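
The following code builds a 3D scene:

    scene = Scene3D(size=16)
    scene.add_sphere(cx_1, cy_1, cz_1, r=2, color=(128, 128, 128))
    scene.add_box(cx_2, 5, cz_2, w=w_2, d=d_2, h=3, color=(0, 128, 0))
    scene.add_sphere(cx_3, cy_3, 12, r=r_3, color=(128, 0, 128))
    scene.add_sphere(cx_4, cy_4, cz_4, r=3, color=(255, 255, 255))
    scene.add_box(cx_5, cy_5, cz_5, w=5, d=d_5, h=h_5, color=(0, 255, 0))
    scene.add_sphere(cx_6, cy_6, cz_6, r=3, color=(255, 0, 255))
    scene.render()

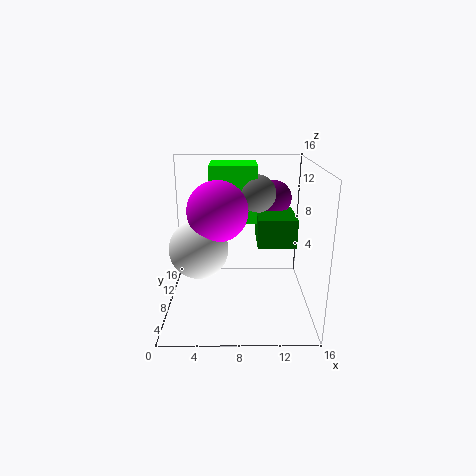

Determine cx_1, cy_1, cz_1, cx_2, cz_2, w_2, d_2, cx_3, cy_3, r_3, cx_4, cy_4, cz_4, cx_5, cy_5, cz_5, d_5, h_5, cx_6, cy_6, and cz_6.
cx_1 = 10; cy_1 = 8; cz_1 = 13; cx_2 = 10; cz_2 = 8; w_2 = 4; d_2 = 5; cx_3 = 12; cy_3 = 10; r_3 = 2; cx_4 = 4; cy_4 = 5; cz_4 = 8; cx_5 = 5; cy_5 = 7; cz_5 = 10; d_5 = 4; h_5 = 6; cx_6 = 6; cy_6 = 5; cz_6 = 12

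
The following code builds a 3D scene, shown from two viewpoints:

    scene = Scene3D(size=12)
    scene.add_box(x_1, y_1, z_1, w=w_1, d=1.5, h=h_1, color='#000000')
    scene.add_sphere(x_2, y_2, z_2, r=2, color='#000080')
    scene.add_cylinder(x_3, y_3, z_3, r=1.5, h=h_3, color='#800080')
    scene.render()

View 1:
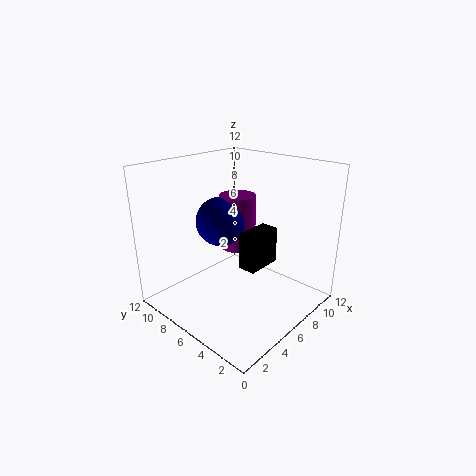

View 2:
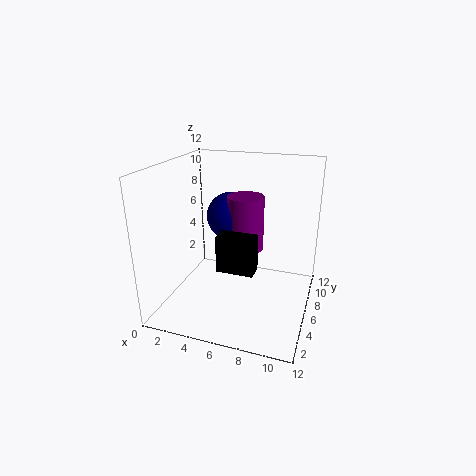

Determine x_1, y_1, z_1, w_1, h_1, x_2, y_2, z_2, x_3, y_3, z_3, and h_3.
x_1 = 5, y_1 = 3.5, z_1 = 4, w_1 = 3, h_1 = 3, x_2 = 5, y_2 = 7, z_2 = 7.5, x_3 = 6.5, y_3 = 6.5, z_3 = 5, h_3 = 4.5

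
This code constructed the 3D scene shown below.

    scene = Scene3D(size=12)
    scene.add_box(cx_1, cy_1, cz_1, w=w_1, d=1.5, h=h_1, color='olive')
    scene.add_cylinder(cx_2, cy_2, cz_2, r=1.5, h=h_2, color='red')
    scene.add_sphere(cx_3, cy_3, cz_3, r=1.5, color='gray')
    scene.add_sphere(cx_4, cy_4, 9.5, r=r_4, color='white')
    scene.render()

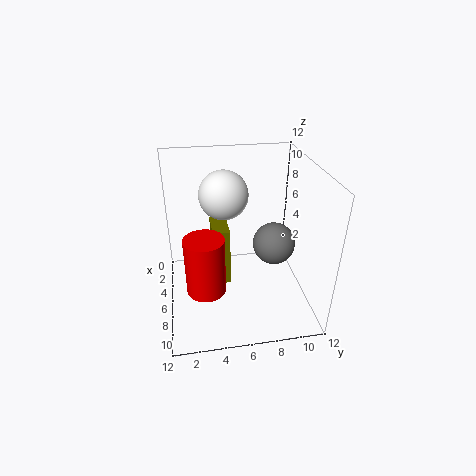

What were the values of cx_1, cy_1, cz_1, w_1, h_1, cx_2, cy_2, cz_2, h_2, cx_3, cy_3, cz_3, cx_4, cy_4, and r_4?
cx_1 = 2; cy_1 = 4; cz_1 = 0.5; w_1 = 3; h_1 = 5.5; cx_2 = 9; cy_2 = 3; cz_2 = 3.5; h_2 = 4.5; cx_3 = 9.5; cy_3 = 8; cz_3 = 7.5; cx_4 = 5; cy_4 = 5; r_4 = 2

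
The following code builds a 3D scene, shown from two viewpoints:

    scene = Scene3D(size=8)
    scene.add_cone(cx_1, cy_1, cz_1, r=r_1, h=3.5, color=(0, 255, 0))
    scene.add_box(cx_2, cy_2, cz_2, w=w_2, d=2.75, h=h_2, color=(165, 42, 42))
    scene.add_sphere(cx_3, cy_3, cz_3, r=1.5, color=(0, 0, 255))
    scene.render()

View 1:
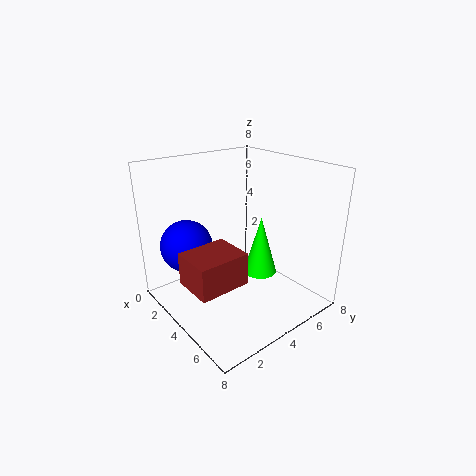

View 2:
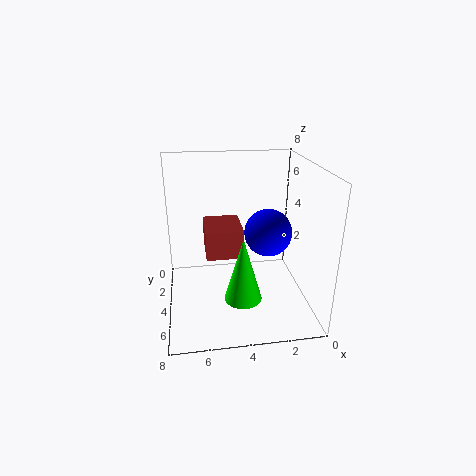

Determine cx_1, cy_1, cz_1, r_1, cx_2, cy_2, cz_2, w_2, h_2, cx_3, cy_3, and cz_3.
cx_1 = 4
cy_1 = 5.75
cz_1 = 1.25
r_1 = 1
cx_2 = 3.5
cy_2 = 0.5
cz_2 = 2.25
w_2 = 2.25
h_2 = 1.75
cx_3 = 1.75
cy_3 = 2
cz_3 = 3.25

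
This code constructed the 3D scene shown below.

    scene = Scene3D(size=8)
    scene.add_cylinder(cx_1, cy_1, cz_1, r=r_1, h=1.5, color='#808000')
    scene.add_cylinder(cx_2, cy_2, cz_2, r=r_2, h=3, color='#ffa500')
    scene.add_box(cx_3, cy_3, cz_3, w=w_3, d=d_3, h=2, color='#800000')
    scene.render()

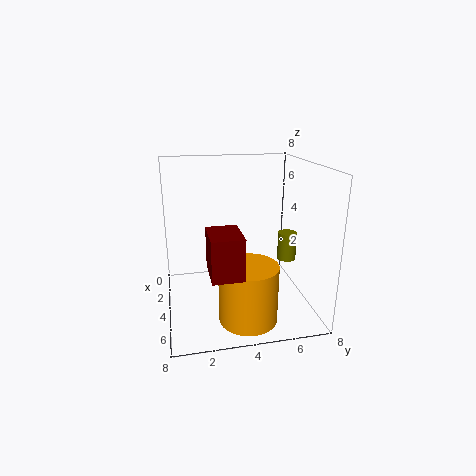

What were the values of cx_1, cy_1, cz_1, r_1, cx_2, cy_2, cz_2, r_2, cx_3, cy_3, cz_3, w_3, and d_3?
cx_1 = 5
cy_1 = 6.5
cz_1 = 3
r_1 = 0.5
cx_2 = 6.5
cy_2 = 4
cz_2 = 0.5
r_2 = 1.5
cx_3 = 6
cy_3 = 2
cz_3 = 3.5
w_3 = 2
d_3 = 1.5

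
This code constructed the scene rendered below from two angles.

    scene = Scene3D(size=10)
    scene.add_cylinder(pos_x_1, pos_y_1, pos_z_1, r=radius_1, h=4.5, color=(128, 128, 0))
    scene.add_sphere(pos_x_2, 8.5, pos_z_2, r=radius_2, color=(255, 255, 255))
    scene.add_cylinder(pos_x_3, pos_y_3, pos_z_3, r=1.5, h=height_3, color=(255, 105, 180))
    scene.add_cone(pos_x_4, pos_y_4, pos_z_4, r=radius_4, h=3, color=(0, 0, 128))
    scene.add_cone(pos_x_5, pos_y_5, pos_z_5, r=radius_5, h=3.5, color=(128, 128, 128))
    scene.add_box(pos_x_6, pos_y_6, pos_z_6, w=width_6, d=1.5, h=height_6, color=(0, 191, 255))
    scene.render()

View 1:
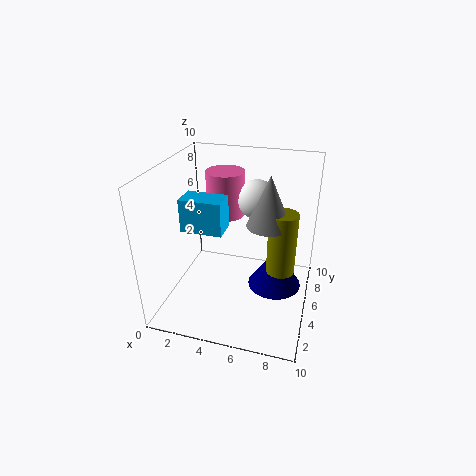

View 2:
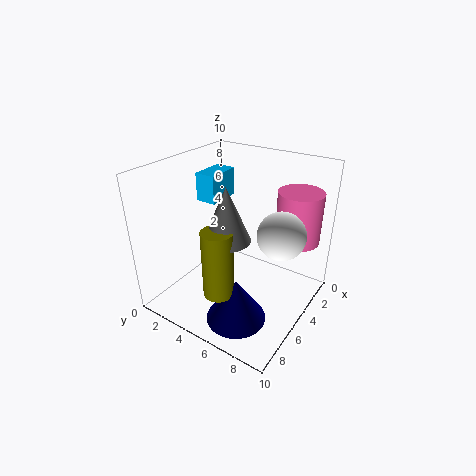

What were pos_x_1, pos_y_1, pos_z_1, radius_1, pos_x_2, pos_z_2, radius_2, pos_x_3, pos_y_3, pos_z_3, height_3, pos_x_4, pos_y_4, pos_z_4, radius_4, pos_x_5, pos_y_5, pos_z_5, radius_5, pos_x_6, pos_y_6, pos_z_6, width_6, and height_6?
pos_x_1 = 8, pos_y_1 = 5.5, pos_z_1 = 2.5, radius_1 = 1, pos_x_2 = 5.5, pos_z_2 = 6.5, radius_2 = 1.5, pos_x_3 = 3, pos_y_3 = 8.5, pos_z_3 = 5, height_3 = 3.5, pos_x_4 = 7.5, pos_y_4 = 6.5, pos_z_4 = 0.5, radius_4 = 2, pos_x_5 = 7, pos_y_5 = 5.5, pos_z_5 = 6, radius_5 = 1.5, pos_x_6 = 2.5, pos_y_6 = 1.5, pos_z_6 = 7, width_6 = 2.5, height_6 = 2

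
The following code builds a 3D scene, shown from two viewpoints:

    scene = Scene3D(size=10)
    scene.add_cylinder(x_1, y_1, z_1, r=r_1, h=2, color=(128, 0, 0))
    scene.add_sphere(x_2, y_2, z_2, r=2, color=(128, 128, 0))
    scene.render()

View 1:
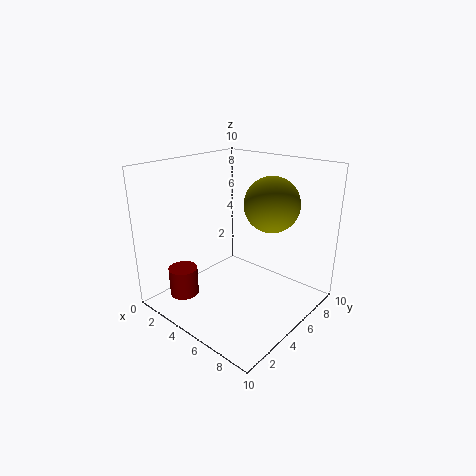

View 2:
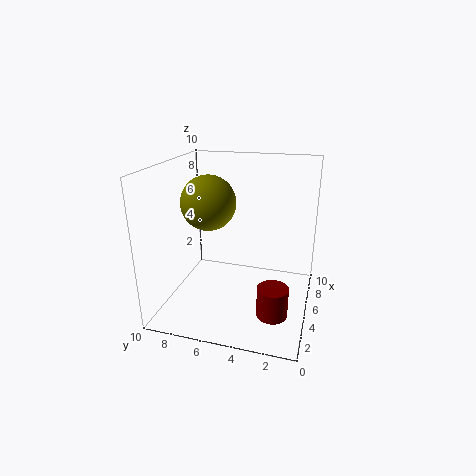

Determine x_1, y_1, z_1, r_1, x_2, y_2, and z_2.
x_1 = 2.5
y_1 = 2
z_1 = 1
r_1 = 1
x_2 = 6
y_2 = 7.5
z_2 = 7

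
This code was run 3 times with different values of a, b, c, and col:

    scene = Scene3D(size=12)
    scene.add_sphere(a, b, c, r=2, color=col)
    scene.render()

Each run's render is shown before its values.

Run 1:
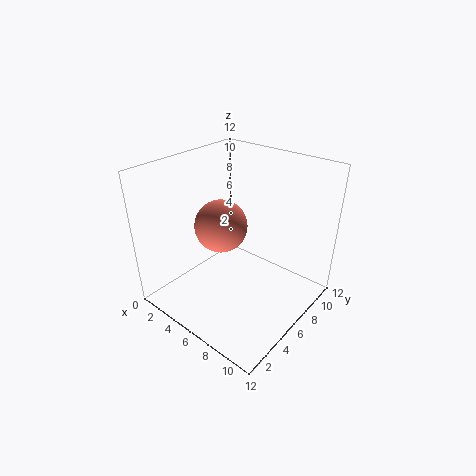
a = 6; b = 4; c = 8; col = 'salmon'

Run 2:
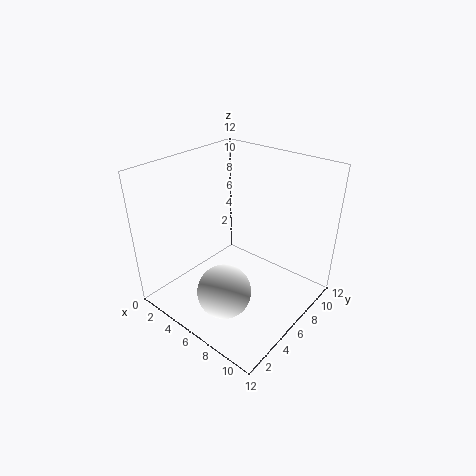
a = 8; b = 2; c = 4; col = 'white'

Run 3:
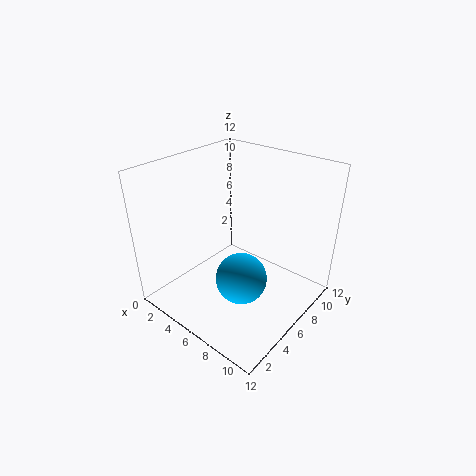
a = 8; b = 4; c = 4; col = 'deepskyblue'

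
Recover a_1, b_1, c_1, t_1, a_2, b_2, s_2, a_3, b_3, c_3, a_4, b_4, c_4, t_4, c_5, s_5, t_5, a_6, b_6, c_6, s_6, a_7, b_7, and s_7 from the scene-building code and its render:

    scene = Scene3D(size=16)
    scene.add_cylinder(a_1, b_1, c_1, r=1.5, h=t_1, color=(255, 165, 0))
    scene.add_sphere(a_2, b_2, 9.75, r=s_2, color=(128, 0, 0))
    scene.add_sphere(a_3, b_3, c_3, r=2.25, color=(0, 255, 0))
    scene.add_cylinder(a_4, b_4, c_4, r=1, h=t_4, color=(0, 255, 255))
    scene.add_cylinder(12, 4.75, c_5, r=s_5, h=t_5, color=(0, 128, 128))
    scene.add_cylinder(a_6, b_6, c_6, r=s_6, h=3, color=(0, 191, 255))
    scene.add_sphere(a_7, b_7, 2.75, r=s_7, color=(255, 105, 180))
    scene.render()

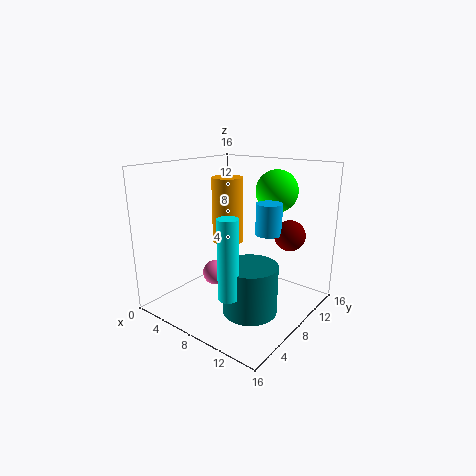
a_1 = 9.25, b_1 = 4.75, c_1 = 9, t_1 = 6.25, a_2 = 14.5, b_2 = 7.75, s_2 = 1.5, a_3 = 11.25, b_3 = 10.5, c_3 = 13.25, a_4 = 11.5, b_4 = 2, c_4 = 4.5, t_4 = 7.75, c_5 = 2, s_5 = 2.75, t_5 = 5, a_6 = 13, b_6 = 6.25, c_6 = 10, s_6 = 1.25, a_7 = 4.5, b_7 = 8, s_7 = 1.5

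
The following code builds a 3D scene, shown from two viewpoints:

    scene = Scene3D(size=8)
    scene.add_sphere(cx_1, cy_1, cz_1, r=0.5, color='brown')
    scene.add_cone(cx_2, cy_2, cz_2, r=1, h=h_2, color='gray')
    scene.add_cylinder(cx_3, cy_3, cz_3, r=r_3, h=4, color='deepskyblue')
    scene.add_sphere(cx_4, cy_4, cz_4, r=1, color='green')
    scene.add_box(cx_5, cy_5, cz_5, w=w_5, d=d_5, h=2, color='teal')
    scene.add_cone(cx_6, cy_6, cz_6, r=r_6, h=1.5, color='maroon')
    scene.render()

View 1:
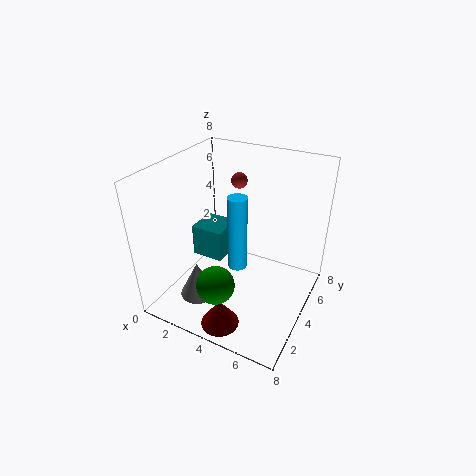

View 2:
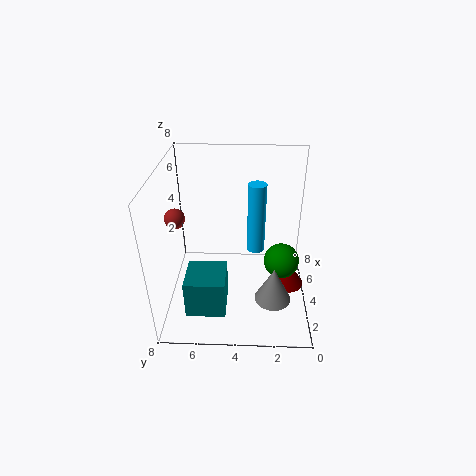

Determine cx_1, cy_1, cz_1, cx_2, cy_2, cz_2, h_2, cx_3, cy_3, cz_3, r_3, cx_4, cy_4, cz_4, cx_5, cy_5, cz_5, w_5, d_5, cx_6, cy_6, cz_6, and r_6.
cx_1 = 2.5; cy_1 = 7; cz_1 = 6; cx_2 = 2.5; cy_2 = 2; cz_2 = 1; h_2 = 2; cx_3 = 4.5; cy_3 = 3; cz_3 = 3; r_3 = 0.5; cx_4 = 4; cy_4 = 1.5; cz_4 = 2.5; cx_5 = 0.5; cy_5 = 4.5; cz_5 = 1.5; w_5 = 2; d_5 = 2; cx_6 = 4.5; cy_6 = 1; cz_6 = 0.5; r_6 = 1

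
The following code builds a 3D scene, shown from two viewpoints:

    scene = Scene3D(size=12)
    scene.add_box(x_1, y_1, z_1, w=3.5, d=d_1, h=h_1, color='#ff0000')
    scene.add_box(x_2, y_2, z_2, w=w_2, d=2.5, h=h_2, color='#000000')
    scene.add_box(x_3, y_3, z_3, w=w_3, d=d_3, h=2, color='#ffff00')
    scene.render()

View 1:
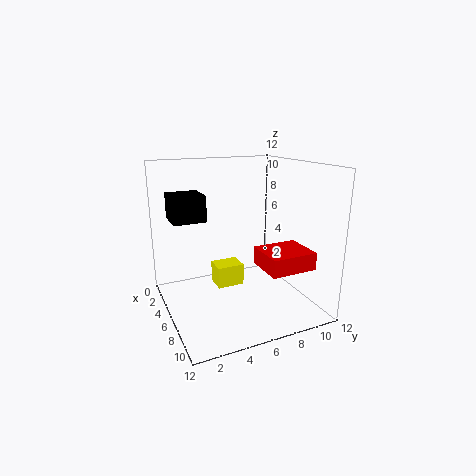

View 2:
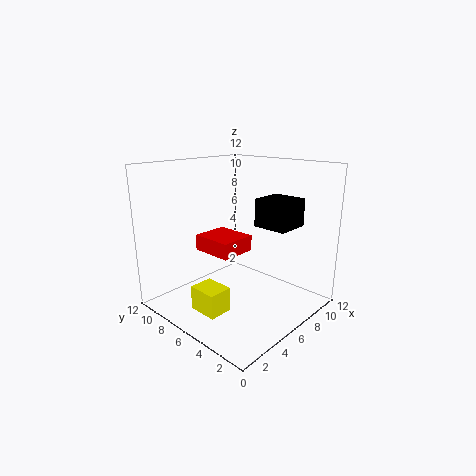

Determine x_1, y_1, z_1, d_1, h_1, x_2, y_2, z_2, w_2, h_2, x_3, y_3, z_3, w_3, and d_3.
x_1 = 6
y_1 = 7.5
z_1 = 3.5
d_1 = 4
h_1 = 1.5
x_2 = 4.5
y_2 = 0.5
z_2 = 8
w_2 = 2.5
h_2 = 2
x_3 = 2
y_3 = 5
z_3 = 0.5
w_3 = 2
d_3 = 2.5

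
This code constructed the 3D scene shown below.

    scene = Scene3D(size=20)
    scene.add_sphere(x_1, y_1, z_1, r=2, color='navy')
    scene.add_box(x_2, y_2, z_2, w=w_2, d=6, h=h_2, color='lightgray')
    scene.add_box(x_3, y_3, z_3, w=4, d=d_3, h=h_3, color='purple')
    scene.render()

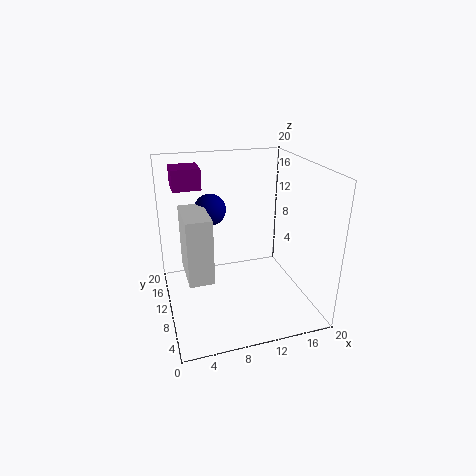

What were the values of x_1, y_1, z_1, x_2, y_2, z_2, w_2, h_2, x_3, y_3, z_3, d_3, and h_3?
x_1 = 6; y_1 = 9; z_1 = 15; x_2 = 2; y_2 = 3; z_2 = 8; w_2 = 3; h_2 = 8; x_3 = 2; y_3 = 14; z_3 = 16; d_3 = 4; h_3 = 3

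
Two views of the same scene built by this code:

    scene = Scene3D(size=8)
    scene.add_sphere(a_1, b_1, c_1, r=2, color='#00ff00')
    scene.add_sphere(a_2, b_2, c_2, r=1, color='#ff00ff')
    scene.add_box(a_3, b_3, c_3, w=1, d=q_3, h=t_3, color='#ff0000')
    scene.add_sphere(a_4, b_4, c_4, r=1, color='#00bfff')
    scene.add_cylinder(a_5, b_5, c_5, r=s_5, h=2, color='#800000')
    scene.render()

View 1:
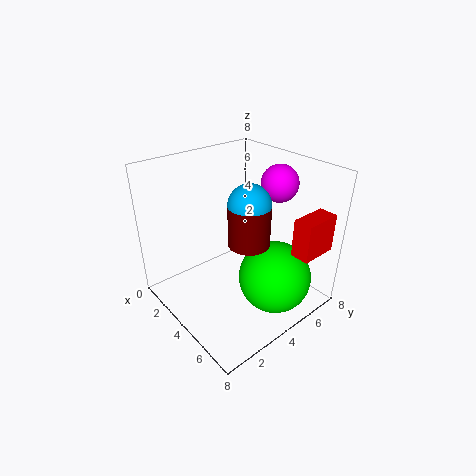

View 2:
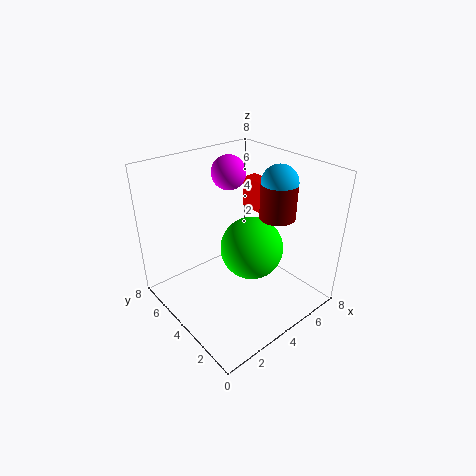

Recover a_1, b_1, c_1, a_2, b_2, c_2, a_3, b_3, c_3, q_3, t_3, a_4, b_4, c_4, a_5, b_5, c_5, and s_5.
a_1 = 6; b_1 = 5; c_1 = 2; a_2 = 5; b_2 = 6; c_2 = 7; a_3 = 7; b_3 = 5; c_3 = 4; q_3 = 2; t_3 = 2; a_4 = 6; b_4 = 3; c_4 = 7; a_5 = 6; b_5 = 3; c_5 = 5; s_5 = 1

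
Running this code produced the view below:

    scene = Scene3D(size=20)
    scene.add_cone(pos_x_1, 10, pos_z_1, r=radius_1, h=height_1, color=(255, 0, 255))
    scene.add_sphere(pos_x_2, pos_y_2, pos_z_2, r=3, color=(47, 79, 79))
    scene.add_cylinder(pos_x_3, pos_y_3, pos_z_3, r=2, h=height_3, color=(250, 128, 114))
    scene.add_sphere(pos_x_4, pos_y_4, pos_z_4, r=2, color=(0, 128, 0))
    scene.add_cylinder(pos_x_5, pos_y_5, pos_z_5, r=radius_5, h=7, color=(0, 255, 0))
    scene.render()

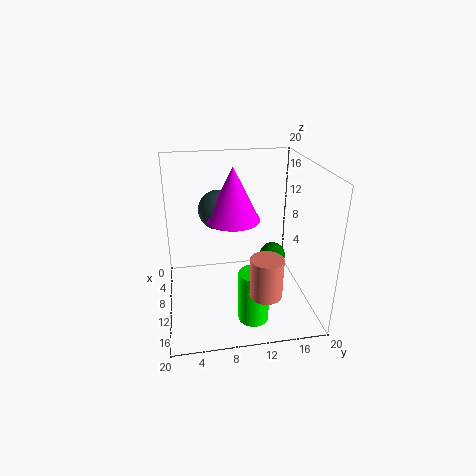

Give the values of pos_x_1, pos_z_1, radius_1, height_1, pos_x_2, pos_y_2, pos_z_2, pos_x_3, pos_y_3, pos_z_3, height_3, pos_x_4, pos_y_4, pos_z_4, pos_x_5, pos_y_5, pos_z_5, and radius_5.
pos_x_1 = 6
pos_z_1 = 11
radius_1 = 4
height_1 = 8
pos_x_2 = 4
pos_y_2 = 8
pos_z_2 = 12
pos_x_3 = 18
pos_y_3 = 12
pos_z_3 = 6
height_3 = 5
pos_x_4 = 7
pos_y_4 = 16
pos_z_4 = 5
pos_x_5 = 16
pos_y_5 = 11
pos_z_5 = 1
radius_5 = 2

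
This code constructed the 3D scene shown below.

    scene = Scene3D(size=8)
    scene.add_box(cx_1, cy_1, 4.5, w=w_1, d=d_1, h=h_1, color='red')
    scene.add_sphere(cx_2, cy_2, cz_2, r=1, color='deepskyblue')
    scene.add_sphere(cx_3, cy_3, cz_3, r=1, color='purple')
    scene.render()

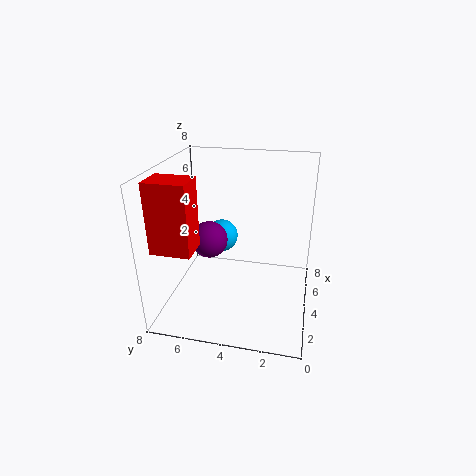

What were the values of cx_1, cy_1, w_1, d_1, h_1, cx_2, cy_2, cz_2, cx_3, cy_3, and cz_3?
cx_1 = 0.5, cy_1 = 5.5, w_1 = 1.5, d_1 = 2, h_1 = 3.5, cx_2 = 6, cy_2 = 5.5, cz_2 = 3, cx_3 = 3.5, cy_3 = 5.5, cz_3 = 4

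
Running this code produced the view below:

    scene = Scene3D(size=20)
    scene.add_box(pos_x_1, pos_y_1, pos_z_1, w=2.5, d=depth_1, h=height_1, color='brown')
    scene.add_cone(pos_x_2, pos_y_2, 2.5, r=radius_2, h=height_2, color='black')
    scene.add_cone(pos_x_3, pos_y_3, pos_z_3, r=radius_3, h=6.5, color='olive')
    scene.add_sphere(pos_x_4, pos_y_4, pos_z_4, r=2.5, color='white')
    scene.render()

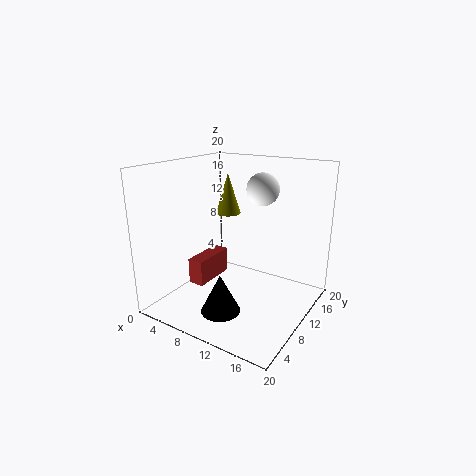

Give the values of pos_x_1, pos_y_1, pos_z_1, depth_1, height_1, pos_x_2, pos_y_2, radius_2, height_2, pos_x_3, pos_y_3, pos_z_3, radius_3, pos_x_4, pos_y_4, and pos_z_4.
pos_x_1 = 1.5
pos_y_1 = 9
pos_z_1 = 1
depth_1 = 7
height_1 = 4
pos_x_2 = 11.5
pos_y_2 = 3.5
radius_2 = 2.5
height_2 = 5
pos_x_3 = 4
pos_y_3 = 16.5
pos_z_3 = 11
radius_3 = 2
pos_x_4 = 10
pos_y_4 = 17
pos_z_4 = 15.5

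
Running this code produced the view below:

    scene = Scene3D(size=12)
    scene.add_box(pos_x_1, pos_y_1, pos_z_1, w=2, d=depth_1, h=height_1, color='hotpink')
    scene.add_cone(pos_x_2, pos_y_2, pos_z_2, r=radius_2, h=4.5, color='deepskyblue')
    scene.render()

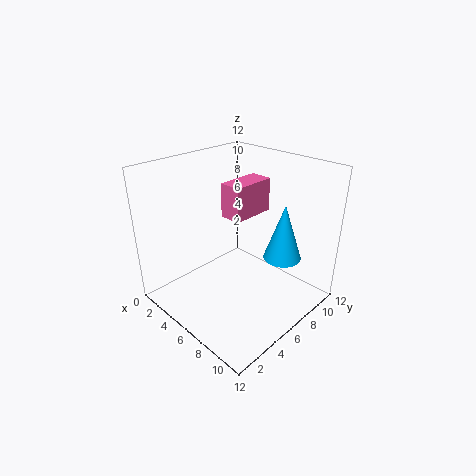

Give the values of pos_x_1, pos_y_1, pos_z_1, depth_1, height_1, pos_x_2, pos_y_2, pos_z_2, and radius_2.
pos_x_1 = 3.5, pos_y_1 = 6.5, pos_z_1 = 7, depth_1 = 4, height_1 = 3, pos_x_2 = 9.5, pos_y_2 = 7.5, pos_z_2 = 5, radius_2 = 1.5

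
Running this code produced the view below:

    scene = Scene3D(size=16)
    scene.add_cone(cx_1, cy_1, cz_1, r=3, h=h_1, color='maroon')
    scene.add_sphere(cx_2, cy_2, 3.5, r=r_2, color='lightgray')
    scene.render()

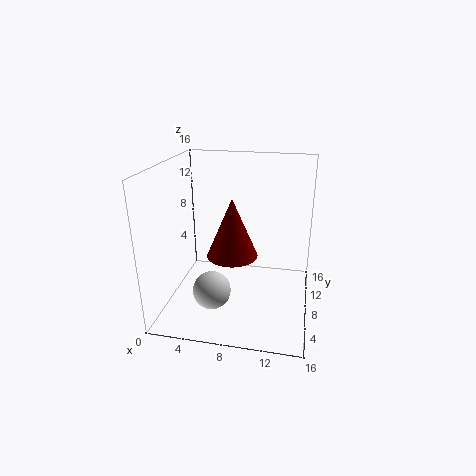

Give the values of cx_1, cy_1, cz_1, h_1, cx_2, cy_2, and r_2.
cx_1 = 7
cy_1 = 9.5
cz_1 = 5
h_1 = 7
cx_2 = 6
cy_2 = 4
r_2 = 2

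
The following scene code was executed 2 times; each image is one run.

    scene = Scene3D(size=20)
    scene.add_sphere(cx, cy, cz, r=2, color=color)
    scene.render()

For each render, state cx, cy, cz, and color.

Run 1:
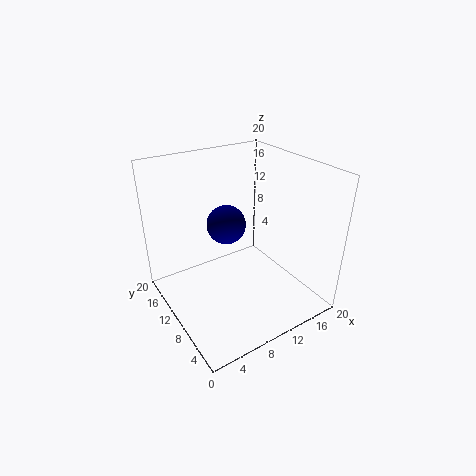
cx = 4
cy = 3
cz = 17
color = 'navy'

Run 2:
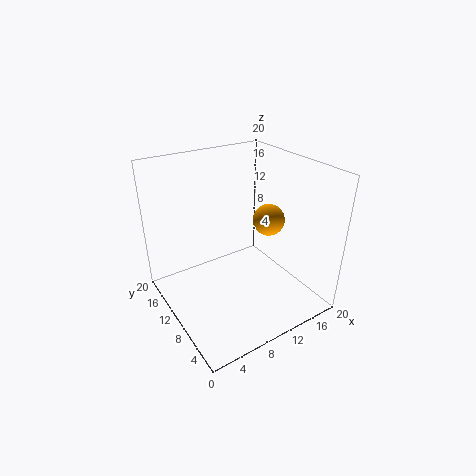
cx = 12
cy = 6
cz = 14
color = 'orange'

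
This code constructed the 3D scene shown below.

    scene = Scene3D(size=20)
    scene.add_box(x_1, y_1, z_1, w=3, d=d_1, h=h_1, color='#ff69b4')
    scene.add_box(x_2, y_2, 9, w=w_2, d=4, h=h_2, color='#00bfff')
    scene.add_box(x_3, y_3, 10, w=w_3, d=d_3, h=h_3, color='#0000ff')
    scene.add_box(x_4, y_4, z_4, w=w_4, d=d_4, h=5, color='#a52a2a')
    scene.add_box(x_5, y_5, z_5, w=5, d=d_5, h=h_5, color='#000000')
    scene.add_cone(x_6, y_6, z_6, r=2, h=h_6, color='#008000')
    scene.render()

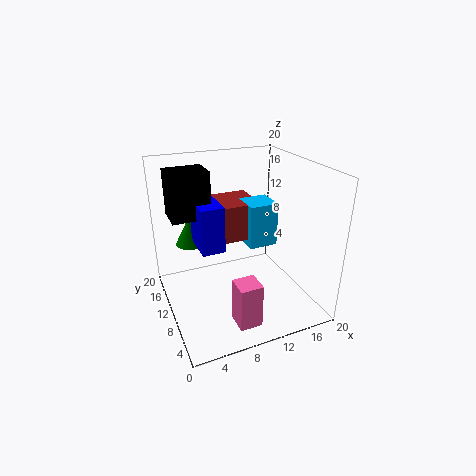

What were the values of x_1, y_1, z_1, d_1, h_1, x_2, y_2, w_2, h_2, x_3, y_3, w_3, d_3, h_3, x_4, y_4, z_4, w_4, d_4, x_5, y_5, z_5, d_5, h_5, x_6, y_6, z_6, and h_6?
x_1 = 7
y_1 = 2
z_1 = 1
d_1 = 3
h_1 = 6
x_2 = 11
y_2 = 8
w_2 = 4
h_2 = 6
x_3 = 4
y_3 = 7
w_3 = 3
d_3 = 5
h_3 = 6
x_4 = 6
y_4 = 9
z_4 = 10
w_4 = 7
d_4 = 6
x_5 = 1
y_5 = 9
z_5 = 14
d_5 = 4
h_5 = 6
x_6 = 4
y_6 = 13
z_6 = 9
h_6 = 4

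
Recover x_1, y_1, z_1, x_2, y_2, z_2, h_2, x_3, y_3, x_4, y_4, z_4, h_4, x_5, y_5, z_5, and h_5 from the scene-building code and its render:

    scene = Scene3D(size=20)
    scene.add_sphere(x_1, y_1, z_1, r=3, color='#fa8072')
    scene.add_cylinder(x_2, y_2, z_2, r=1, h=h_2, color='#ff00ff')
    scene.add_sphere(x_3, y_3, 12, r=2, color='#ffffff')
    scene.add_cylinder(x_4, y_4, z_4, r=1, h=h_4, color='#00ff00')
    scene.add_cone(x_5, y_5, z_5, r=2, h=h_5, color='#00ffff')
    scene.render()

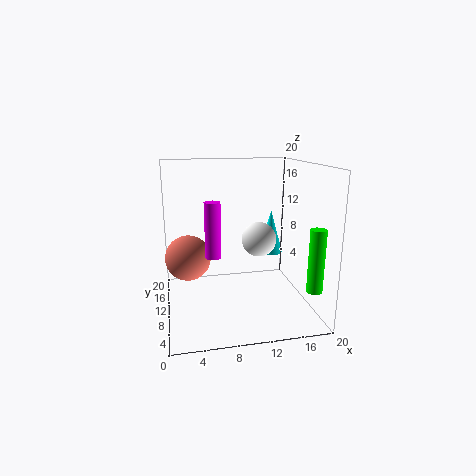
x_1 = 3, y_1 = 9, z_1 = 8, x_2 = 6, y_2 = 6, z_2 = 9, h_2 = 7, x_3 = 11, y_3 = 3, x_4 = 18, y_4 = 2, z_4 = 5, h_4 = 8, x_5 = 17, y_5 = 17, z_5 = 5, h_5 = 7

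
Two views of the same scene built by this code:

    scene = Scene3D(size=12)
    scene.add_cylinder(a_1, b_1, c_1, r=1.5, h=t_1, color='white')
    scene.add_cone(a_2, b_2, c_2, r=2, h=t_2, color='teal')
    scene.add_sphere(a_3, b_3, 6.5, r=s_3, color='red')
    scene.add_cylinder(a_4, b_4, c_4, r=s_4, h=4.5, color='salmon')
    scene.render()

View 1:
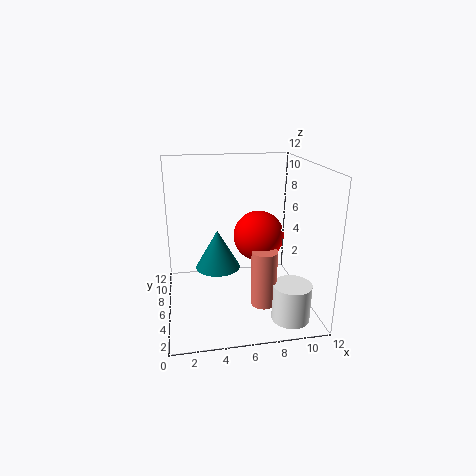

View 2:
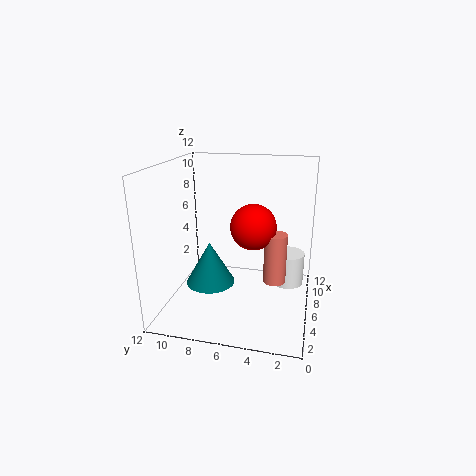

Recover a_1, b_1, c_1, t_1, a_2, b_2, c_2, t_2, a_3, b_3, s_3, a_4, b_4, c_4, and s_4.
a_1 = 9.5, b_1 = 2, c_1 = 0.5, t_1 = 3, a_2 = 4.5, b_2 = 8, c_2 = 2.5, t_2 = 3.5, a_3 = 7.5, b_3 = 5, s_3 = 2, a_4 = 7.5, b_4 = 3, c_4 = 1.5, s_4 = 1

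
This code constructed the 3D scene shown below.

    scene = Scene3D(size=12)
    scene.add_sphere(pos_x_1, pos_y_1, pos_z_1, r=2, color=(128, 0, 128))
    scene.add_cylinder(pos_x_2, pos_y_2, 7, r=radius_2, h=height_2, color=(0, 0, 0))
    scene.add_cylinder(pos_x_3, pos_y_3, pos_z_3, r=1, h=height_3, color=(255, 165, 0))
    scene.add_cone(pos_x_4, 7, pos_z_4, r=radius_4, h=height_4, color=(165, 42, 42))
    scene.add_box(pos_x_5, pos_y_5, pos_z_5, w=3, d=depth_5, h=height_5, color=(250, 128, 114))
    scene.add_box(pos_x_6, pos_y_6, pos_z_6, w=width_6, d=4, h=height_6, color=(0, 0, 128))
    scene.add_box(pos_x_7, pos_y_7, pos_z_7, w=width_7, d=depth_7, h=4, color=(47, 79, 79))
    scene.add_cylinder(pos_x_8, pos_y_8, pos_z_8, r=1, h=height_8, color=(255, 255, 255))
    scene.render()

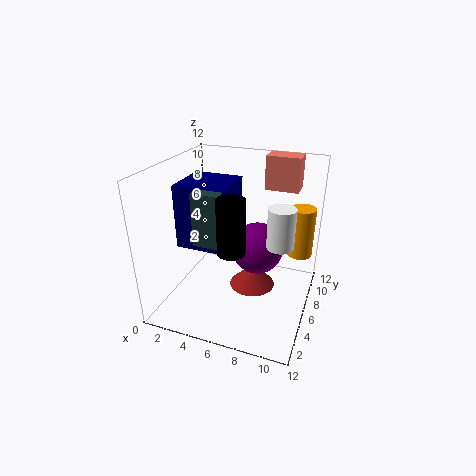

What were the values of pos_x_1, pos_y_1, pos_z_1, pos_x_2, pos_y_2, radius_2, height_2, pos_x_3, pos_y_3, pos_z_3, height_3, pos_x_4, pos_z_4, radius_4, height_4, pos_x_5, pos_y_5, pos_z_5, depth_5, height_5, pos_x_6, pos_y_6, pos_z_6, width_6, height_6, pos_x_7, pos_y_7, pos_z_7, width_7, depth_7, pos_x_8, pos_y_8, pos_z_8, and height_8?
pos_x_1 = 8, pos_y_1 = 5, pos_z_1 = 6, pos_x_2 = 7, pos_y_2 = 2, radius_2 = 1, height_2 = 4, pos_x_3 = 11, pos_y_3 = 7, pos_z_3 = 5, height_3 = 4, pos_x_4 = 7, pos_z_4 = 1, radius_4 = 2, height_4 = 2, pos_x_5 = 7, pos_y_5 = 10, pos_z_5 = 9, depth_5 = 2, height_5 = 3, pos_x_6 = 2, pos_y_6 = 3, pos_z_6 = 6, width_6 = 4, height_6 = 5, pos_x_7 = 4, pos_y_7 = 2, pos_z_7 = 7, width_7 = 2, depth_7 = 4, pos_x_8 = 10, pos_y_8 = 4, pos_z_8 = 7, height_8 = 3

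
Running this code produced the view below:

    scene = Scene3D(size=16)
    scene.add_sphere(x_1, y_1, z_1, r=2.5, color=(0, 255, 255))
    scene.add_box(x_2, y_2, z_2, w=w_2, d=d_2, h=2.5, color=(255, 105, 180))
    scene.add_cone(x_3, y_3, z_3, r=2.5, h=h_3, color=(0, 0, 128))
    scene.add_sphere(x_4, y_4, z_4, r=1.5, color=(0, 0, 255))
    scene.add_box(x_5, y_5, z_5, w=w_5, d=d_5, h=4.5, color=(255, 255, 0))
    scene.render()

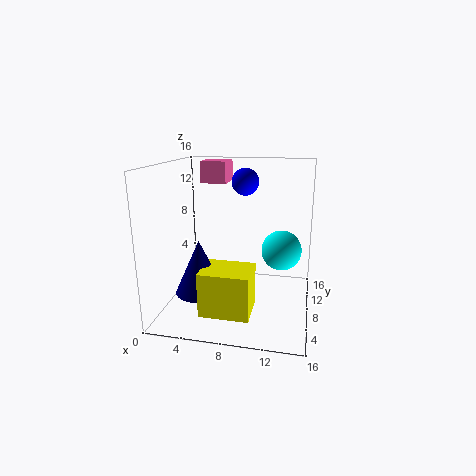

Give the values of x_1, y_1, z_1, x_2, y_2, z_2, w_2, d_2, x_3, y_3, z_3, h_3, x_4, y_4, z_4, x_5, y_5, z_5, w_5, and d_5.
x_1 = 12.5
y_1 = 13
z_1 = 5
x_2 = 3
y_2 = 10.5
z_2 = 13.5
w_2 = 3
d_2 = 3.5
x_3 = 5
y_3 = 3.5
z_3 = 3.5
h_3 = 5.5
x_4 = 8.5
y_4 = 9.5
z_4 = 14
x_5 = 5.5
y_5 = 1
z_5 = 2
w_5 = 5
d_5 = 4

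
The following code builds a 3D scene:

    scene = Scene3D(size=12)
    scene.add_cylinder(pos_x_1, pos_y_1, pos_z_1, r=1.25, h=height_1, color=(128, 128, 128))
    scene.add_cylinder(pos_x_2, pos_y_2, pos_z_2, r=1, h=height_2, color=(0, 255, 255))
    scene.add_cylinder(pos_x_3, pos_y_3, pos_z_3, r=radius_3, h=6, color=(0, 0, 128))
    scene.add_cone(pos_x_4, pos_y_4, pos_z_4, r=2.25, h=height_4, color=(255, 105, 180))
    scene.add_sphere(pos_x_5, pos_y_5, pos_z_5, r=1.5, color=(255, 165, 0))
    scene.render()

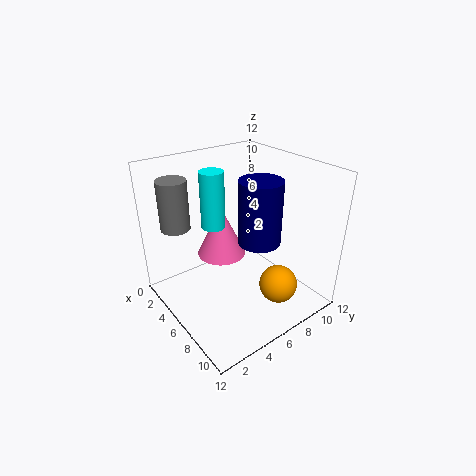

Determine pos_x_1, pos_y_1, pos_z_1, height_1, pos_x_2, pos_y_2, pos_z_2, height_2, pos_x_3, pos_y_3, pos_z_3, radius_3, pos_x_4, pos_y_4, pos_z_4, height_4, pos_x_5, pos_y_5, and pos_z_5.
pos_x_1 = 2.25
pos_y_1 = 2.25
pos_z_1 = 6.5
height_1 = 4.25
pos_x_2 = 4.25
pos_y_2 = 4.75
pos_z_2 = 6.75
height_2 = 4.75
pos_x_3 = 5
pos_y_3 = 9.25
pos_z_3 = 4
radius_3 = 2
pos_x_4 = 2.75
pos_y_4 = 6.5
pos_z_4 = 2.75
height_4 = 4.75
pos_x_5 = 10
pos_y_5 = 7
pos_z_5 = 3.25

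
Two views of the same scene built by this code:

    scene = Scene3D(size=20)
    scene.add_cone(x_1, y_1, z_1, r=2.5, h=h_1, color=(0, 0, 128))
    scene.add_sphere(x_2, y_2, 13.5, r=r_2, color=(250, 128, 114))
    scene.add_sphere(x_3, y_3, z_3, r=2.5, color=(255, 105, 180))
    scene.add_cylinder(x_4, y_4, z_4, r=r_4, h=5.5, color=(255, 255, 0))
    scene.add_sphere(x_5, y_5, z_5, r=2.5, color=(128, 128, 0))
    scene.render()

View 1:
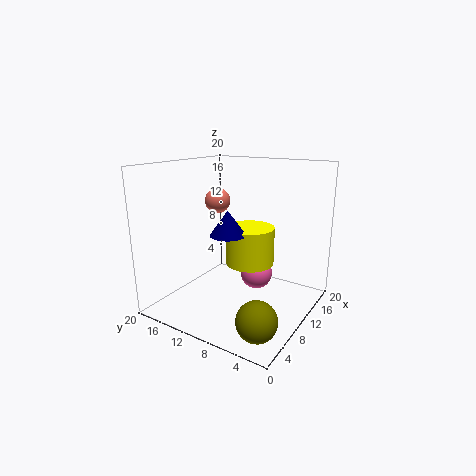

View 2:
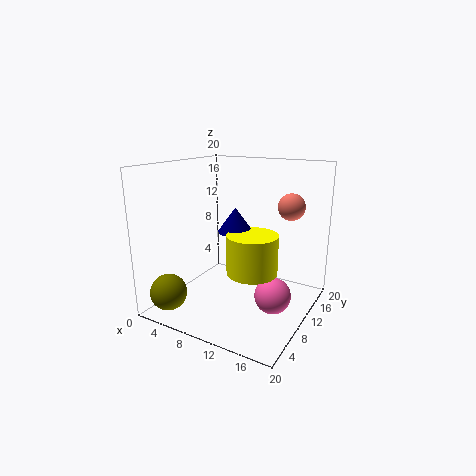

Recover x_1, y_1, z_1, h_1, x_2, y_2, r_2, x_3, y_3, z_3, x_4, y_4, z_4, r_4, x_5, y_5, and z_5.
x_1 = 9, y_1 = 11, z_1 = 10.5, h_1 = 3.5, x_2 = 15, y_2 = 17, r_2 = 2, x_3 = 15.5, y_3 = 10, z_3 = 2.5, x_4 = 12.5, y_4 = 9.5, z_4 = 5.5, r_4 = 3.5, x_5 = 3, y_5 = 3, z_5 = 3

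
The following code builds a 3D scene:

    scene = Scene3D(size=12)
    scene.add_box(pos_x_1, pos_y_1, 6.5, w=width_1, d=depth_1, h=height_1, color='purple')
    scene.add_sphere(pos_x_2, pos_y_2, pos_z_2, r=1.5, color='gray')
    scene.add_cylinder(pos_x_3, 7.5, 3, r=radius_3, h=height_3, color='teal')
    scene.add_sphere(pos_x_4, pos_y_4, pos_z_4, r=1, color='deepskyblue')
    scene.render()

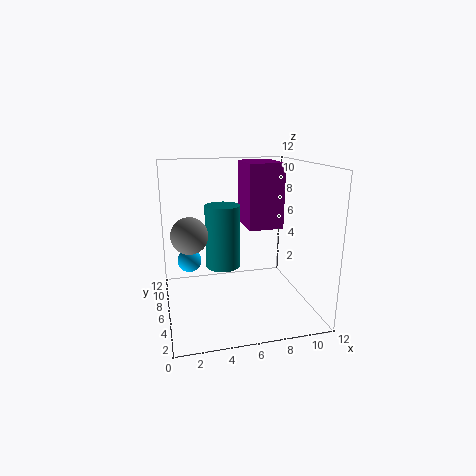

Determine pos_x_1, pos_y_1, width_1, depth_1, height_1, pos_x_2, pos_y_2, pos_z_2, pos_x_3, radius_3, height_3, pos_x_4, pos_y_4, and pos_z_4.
pos_x_1 = 7, pos_y_1 = 6, width_1 = 3, depth_1 = 4, height_1 = 5.5, pos_x_2 = 2, pos_y_2 = 6, pos_z_2 = 6.5, pos_x_3 = 5, radius_3 = 1.5, height_3 = 5.5, pos_x_4 = 2, pos_y_4 = 7, pos_z_4 = 4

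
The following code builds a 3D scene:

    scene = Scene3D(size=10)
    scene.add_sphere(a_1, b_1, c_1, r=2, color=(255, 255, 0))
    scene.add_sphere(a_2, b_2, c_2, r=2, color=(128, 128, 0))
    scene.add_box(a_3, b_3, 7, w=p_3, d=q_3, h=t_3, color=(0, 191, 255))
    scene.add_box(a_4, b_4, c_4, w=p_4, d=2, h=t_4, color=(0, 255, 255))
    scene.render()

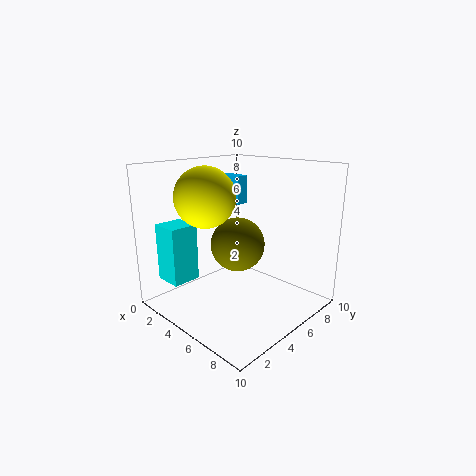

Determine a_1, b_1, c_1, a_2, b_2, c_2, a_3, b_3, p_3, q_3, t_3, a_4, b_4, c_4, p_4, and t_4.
a_1 = 4, b_1 = 3, c_1 = 8, a_2 = 4, b_2 = 6, c_2 = 4, a_3 = 2, b_3 = 6, p_3 = 2, q_3 = 1, t_3 = 2, a_4 = 1, b_4 = 1, c_4 = 2, p_4 = 2, t_4 = 4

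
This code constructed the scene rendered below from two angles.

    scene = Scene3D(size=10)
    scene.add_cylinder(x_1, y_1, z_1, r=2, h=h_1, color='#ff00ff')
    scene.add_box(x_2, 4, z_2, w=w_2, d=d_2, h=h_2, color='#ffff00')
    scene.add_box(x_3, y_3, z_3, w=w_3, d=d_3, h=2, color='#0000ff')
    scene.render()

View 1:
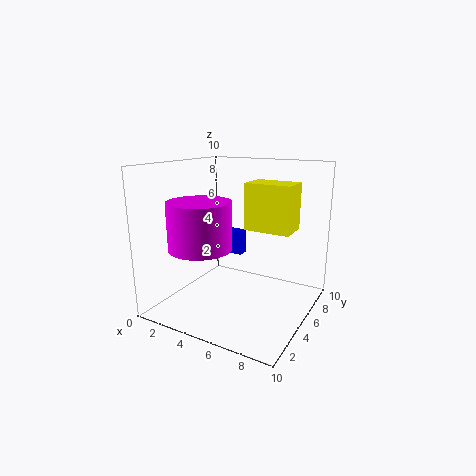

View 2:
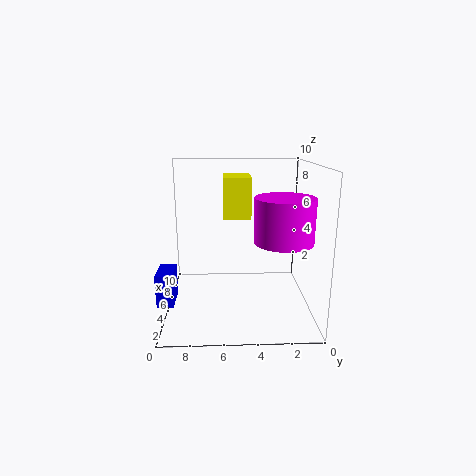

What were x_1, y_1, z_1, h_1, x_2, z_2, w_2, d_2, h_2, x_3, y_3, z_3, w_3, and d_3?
x_1 = 4; y_1 = 2; z_1 = 5; h_1 = 3; x_2 = 6; z_2 = 6; w_2 = 3; d_2 = 2; h_2 = 3; x_3 = 1; y_3 = 9; z_3 = 2; w_3 = 2; d_3 = 1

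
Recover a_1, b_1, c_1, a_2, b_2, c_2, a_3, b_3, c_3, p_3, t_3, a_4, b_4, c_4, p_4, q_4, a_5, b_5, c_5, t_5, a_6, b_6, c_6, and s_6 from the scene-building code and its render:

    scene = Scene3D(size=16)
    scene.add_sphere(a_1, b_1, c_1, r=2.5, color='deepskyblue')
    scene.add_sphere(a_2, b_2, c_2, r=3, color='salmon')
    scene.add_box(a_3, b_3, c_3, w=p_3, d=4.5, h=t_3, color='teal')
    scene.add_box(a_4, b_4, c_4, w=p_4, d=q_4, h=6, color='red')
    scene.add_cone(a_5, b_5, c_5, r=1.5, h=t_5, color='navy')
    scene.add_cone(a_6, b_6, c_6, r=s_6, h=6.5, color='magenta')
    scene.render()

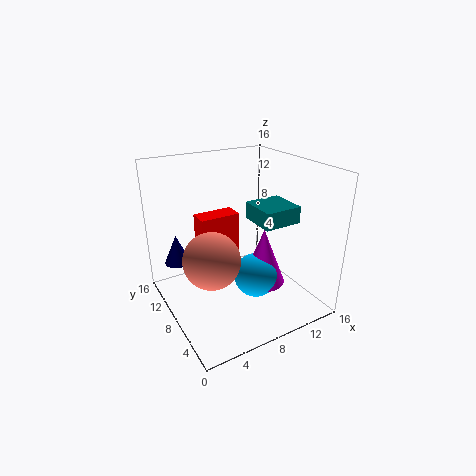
a_1 = 9.5
b_1 = 6.5
c_1 = 3.5
a_2 = 4
b_2 = 6.5
c_2 = 7
a_3 = 10.5
b_3 = 6
c_3 = 9
p_3 = 4.5
t_3 = 2
a_4 = 5.5
b_4 = 12
c_4 = 3
p_4 = 5
q_4 = 2.5
a_5 = 2.5
b_5 = 13
c_5 = 4
t_5 = 3.5
a_6 = 10.5
b_6 = 6.5
c_6 = 2.5
s_6 = 2.5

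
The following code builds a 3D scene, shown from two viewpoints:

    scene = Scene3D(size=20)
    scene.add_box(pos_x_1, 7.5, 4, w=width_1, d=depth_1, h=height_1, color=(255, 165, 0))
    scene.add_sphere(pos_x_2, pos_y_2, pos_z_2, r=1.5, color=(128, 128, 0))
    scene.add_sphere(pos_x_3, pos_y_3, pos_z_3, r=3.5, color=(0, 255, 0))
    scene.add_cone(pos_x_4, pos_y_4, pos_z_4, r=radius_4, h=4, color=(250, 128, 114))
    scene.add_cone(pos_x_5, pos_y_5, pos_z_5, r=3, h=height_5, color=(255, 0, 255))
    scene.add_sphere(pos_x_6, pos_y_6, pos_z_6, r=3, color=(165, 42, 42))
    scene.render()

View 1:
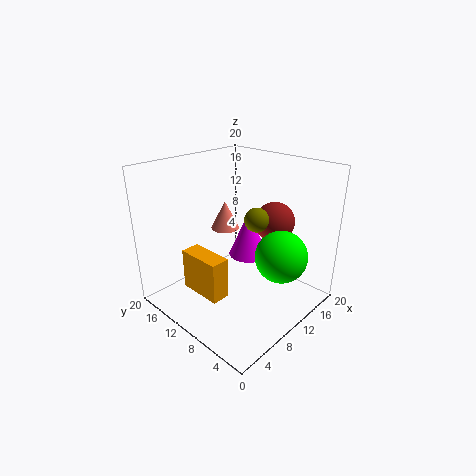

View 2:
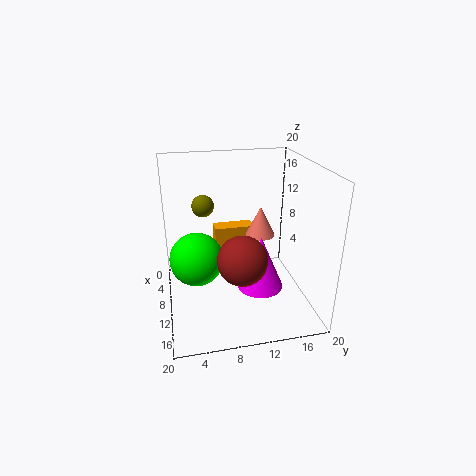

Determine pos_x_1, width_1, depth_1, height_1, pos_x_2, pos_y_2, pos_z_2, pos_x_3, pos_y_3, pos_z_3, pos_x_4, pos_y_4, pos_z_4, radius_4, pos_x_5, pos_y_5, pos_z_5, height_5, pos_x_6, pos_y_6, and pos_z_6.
pos_x_1 = 3; width_1 = 2.5; depth_1 = 6; height_1 = 5.5; pos_x_2 = 8.5; pos_y_2 = 5.5; pos_z_2 = 14.5; pos_x_3 = 12; pos_y_3 = 4; pos_z_3 = 8.5; pos_x_4 = 10.5; pos_y_4 = 13; pos_z_4 = 10.5; radius_4 = 2; pos_x_5 = 14.5; pos_y_5 = 12; pos_z_5 = 5; height_5 = 7; pos_x_6 = 17; pos_y_6 = 9; pos_z_6 = 10.5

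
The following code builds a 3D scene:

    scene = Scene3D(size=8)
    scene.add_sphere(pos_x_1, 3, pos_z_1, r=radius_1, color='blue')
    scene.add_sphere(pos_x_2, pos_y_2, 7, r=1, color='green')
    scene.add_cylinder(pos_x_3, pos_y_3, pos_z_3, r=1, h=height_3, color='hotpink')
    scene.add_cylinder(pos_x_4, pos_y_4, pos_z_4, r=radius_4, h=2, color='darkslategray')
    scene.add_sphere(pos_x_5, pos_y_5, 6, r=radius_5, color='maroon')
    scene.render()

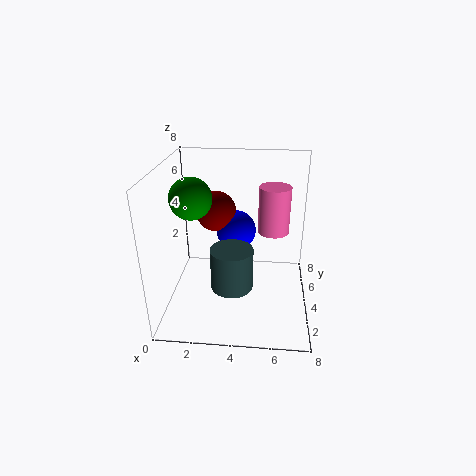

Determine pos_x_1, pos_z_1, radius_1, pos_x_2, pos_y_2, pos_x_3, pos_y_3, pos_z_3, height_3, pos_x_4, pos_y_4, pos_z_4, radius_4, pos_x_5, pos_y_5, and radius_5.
pos_x_1 = 4; pos_z_1 = 5; radius_1 = 1; pos_x_2 = 2; pos_y_2 = 2; pos_x_3 = 6; pos_y_3 = 7; pos_z_3 = 3; height_3 = 3; pos_x_4 = 4; pos_y_4 = 1; pos_z_4 = 3; radius_4 = 1; pos_x_5 = 3; pos_y_5 = 3; radius_5 = 1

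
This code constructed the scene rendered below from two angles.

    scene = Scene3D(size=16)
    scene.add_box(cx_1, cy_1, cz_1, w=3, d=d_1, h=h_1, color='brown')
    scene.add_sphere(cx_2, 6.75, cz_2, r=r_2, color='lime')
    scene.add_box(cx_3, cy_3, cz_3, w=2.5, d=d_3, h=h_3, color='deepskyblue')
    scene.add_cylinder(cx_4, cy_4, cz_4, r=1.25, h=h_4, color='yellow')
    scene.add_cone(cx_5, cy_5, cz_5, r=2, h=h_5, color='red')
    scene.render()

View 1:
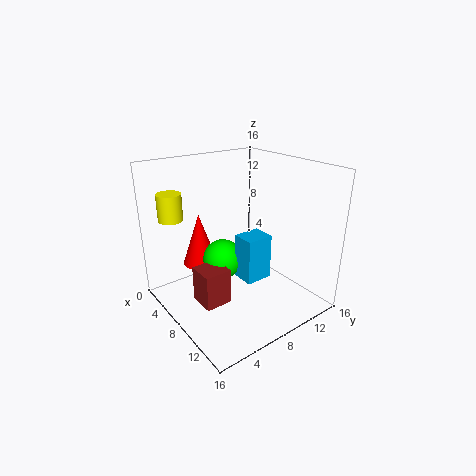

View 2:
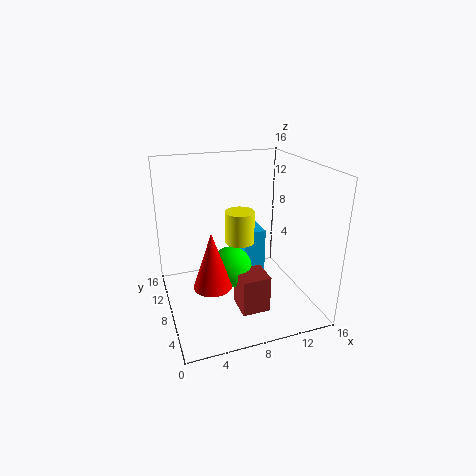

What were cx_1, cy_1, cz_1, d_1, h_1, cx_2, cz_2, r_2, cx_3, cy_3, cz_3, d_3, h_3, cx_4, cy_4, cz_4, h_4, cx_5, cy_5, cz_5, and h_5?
cx_1 = 6.75; cy_1 = 2.75; cz_1 = 1.5; d_1 = 3; h_1 = 4; cx_2 = 6.75; cz_2 = 5.25; r_2 = 2.25; cx_3 = 8.5; cy_3 = 7.25; cz_3 = 3.75; d_3 = 3; h_3 = 5; cx_4 = 5.75; cy_4 = 1.25; cz_4 = 11; h_4 = 2.75; cx_5 = 4.25; cy_5 = 5.25; cz_5 = 4.25; h_5 = 6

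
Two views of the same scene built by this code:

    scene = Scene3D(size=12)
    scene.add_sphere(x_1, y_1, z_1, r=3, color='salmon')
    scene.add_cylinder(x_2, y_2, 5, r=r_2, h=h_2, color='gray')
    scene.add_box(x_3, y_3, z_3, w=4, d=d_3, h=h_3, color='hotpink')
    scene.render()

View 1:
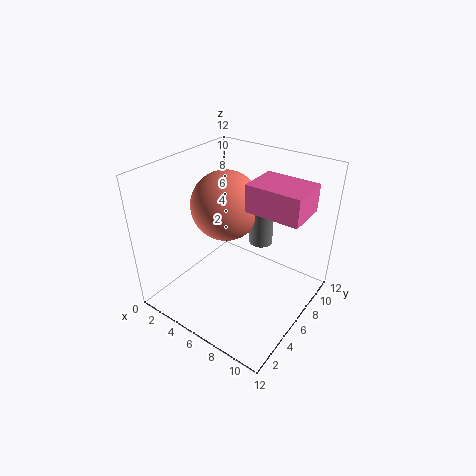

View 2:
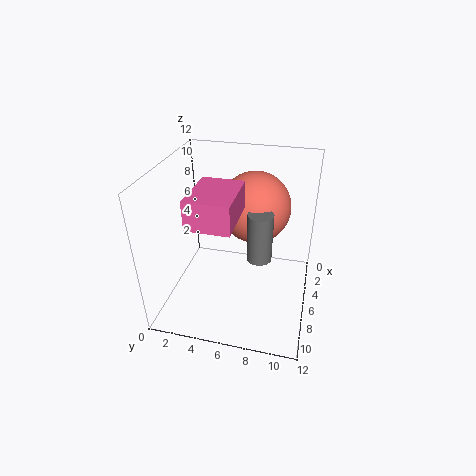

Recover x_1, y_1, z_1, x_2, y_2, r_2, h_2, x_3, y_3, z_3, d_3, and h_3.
x_1 = 4; y_1 = 7; z_1 = 8; x_2 = 7; y_2 = 8; r_2 = 1; h_2 = 4; x_3 = 8; y_3 = 4; z_3 = 10; d_3 = 3; h_3 = 2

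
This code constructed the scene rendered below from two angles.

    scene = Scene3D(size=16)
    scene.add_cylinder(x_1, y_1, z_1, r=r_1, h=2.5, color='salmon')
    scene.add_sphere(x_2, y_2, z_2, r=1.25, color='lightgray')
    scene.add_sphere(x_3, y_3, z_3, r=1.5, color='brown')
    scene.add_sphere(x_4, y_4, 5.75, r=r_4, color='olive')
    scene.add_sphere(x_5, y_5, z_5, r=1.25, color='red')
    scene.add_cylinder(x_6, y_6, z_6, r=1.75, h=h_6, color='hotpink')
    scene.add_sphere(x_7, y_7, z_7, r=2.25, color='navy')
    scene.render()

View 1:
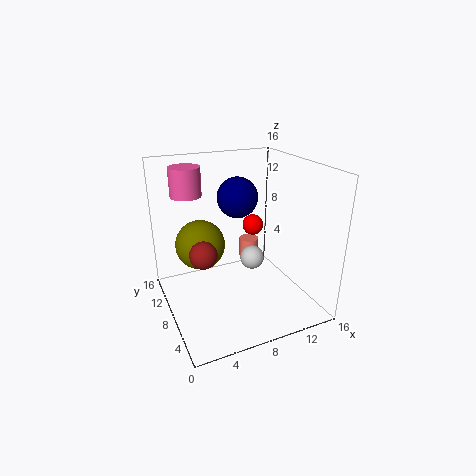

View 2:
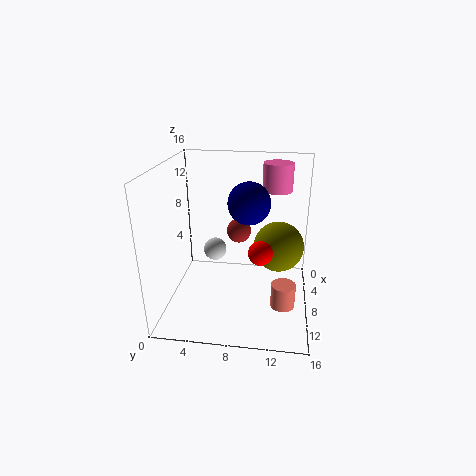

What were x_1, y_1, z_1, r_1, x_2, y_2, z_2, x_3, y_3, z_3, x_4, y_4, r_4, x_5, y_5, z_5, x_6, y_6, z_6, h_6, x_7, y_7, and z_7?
x_1 = 12
y_1 = 13.25
z_1 = 2.5
r_1 = 1.25
x_2 = 8.5
y_2 = 5.5
z_2 = 6.75
x_3 = 3.75
y_3 = 7.5
z_3 = 7
x_4 = 5
y_4 = 12.5
r_4 = 3
x_5 = 11.25
y_5 = 10.75
z_5 = 8
x_6 = 3.5
y_6 = 12
z_6 = 12.25
h_6 = 3.25
x_7 = 8.5
y_7 = 9.25
z_7 = 12.25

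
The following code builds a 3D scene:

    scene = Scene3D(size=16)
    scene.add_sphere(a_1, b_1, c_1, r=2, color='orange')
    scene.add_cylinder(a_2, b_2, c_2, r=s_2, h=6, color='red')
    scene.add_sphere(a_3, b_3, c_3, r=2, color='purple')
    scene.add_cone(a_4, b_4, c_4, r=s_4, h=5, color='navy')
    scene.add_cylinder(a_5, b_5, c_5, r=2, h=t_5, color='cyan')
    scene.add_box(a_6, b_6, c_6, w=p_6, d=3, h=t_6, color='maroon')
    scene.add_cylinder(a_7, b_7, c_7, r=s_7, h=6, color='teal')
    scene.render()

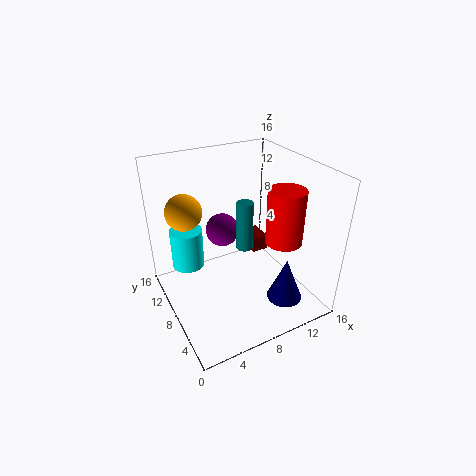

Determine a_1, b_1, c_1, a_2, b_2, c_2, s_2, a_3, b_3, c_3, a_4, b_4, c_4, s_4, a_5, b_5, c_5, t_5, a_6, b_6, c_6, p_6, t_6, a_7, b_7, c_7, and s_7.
a_1 = 3
b_1 = 11
c_1 = 11
a_2 = 12
b_2 = 5
c_2 = 8
s_2 = 2
a_3 = 8
b_3 = 12
c_3 = 7
a_4 = 12
b_4 = 4
c_4 = 1
s_4 = 2
a_5 = 4
b_5 = 14
c_5 = 2
t_5 = 5
a_6 = 12
b_6 = 11
c_6 = 3
p_6 = 2
t_6 = 2
a_7 = 10
b_7 = 10
c_7 = 5
s_7 = 1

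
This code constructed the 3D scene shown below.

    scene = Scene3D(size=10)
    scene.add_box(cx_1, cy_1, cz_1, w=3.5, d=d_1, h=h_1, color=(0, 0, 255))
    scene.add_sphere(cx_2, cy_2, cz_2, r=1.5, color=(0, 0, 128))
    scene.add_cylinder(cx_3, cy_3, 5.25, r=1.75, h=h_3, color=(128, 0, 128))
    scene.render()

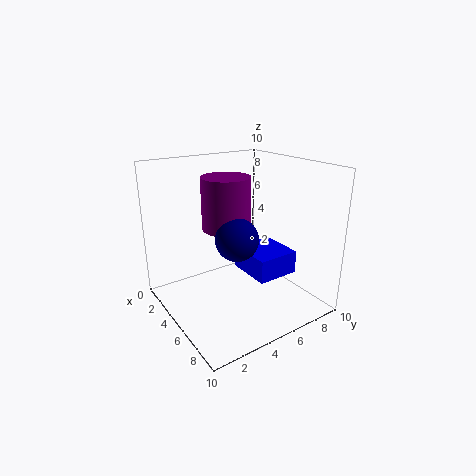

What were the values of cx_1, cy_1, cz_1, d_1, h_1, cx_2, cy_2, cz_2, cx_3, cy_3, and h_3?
cx_1 = 2.75
cy_1 = 6.25
cz_1 = 1.5
d_1 = 3.25
h_1 = 1.75
cx_2 = 5.25
cy_2 = 4.75
cz_2 = 5
cx_3 = 3.5
cy_3 = 5
h_3 = 3.75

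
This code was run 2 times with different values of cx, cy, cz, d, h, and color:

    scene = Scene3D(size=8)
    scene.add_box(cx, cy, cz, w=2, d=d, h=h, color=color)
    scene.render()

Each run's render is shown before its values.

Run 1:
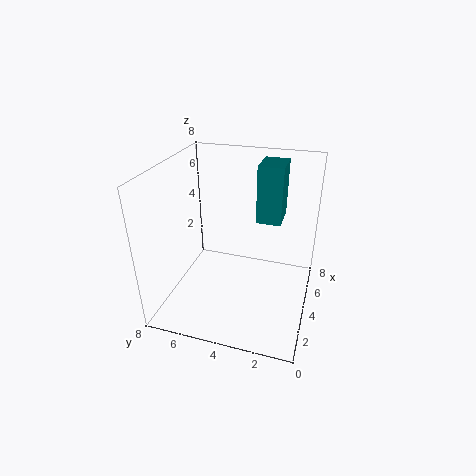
cx = 6, cy = 2, cz = 4, d = 1.5, h = 3.5, color = 'teal'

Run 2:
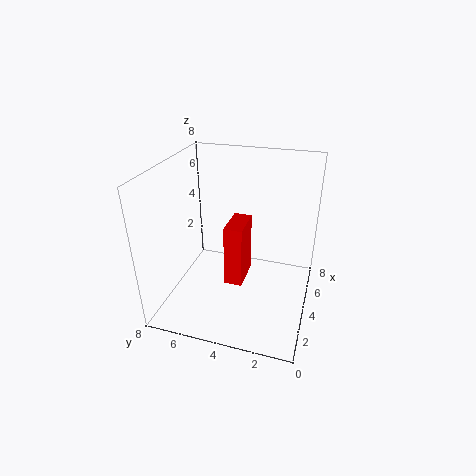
cx = 3, cy = 3.5, cz = 1.5, d = 1, h = 3.5, color = 'red'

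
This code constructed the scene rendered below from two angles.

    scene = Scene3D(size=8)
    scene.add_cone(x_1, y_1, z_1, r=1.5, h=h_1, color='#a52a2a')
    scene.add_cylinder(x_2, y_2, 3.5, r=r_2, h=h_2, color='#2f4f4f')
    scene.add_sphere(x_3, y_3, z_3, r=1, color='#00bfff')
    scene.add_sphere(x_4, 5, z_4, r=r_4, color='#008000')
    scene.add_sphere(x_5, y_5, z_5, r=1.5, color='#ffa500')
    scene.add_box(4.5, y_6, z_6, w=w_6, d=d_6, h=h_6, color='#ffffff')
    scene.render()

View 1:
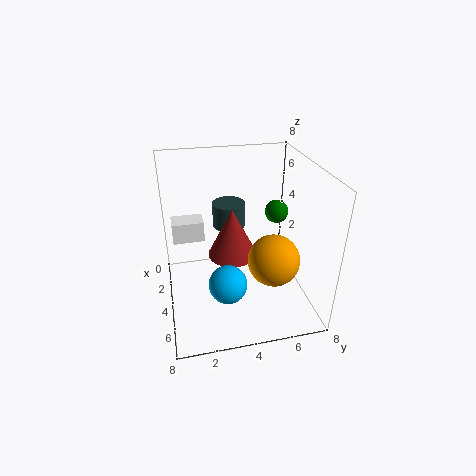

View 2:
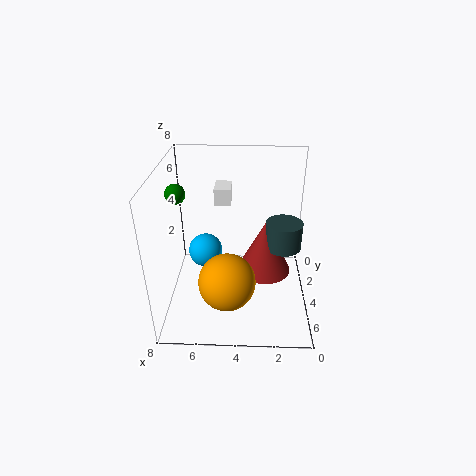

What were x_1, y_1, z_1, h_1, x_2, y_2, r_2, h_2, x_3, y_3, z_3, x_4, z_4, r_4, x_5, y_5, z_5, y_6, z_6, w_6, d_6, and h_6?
x_1 = 2.5
y_1 = 4
z_1 = 2
h_1 = 3
x_2 = 1.5
y_2 = 4
r_2 = 1
h_2 = 1.5
x_3 = 6
y_3 = 3
z_3 = 2.5
x_4 = 7
z_4 = 7
r_4 = 0.5
x_5 = 4.5
y_5 = 6
z_5 = 2.5
y_6 = 0.5
z_6 = 5
w_6 = 1
d_6 = 1.5
h_6 = 1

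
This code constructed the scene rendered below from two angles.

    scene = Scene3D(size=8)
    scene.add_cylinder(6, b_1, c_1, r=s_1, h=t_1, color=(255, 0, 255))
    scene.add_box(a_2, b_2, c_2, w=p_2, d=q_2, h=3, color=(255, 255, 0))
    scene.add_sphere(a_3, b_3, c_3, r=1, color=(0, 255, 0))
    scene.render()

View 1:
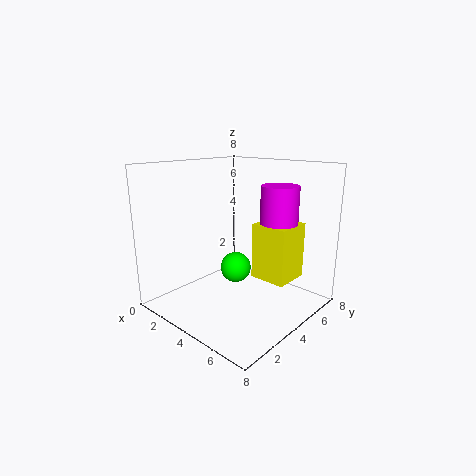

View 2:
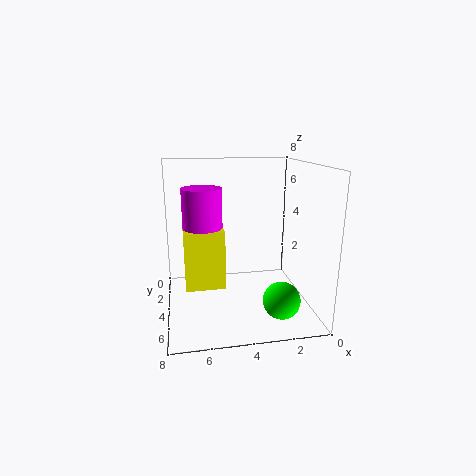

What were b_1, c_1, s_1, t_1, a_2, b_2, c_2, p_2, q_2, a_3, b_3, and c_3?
b_1 = 5
c_1 = 4
s_1 = 1
t_1 = 3
a_2 = 5
b_2 = 4
c_2 = 2
p_2 = 2
q_2 = 2
a_3 = 2
b_3 = 6
c_3 = 1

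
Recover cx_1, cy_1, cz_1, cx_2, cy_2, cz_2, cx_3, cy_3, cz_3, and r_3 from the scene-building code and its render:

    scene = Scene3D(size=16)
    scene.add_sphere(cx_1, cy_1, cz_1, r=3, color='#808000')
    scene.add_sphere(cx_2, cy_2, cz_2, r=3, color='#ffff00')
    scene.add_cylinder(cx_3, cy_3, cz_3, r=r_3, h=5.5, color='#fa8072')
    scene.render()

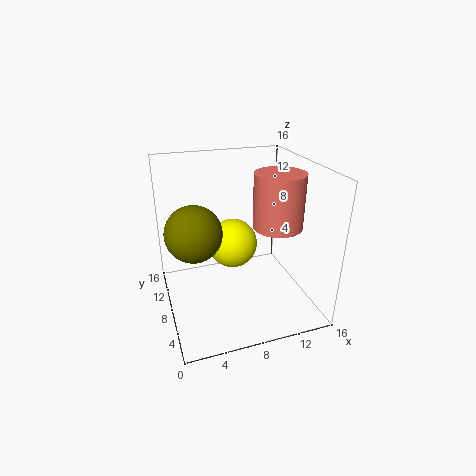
cx_1 = 3, cy_1 = 7.5, cz_1 = 9.5, cx_2 = 8.5, cy_2 = 11.5, cz_2 = 5.5, cx_3 = 11, cy_3 = 4.5, cz_3 = 10.5, r_3 = 2.5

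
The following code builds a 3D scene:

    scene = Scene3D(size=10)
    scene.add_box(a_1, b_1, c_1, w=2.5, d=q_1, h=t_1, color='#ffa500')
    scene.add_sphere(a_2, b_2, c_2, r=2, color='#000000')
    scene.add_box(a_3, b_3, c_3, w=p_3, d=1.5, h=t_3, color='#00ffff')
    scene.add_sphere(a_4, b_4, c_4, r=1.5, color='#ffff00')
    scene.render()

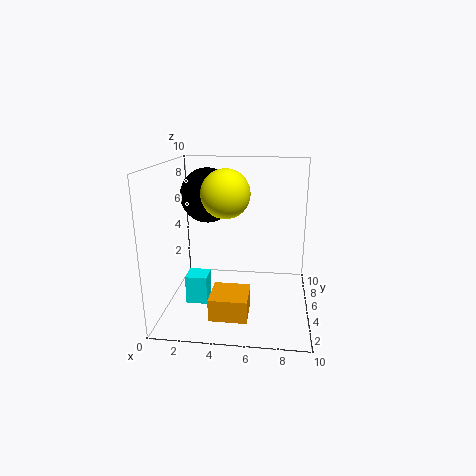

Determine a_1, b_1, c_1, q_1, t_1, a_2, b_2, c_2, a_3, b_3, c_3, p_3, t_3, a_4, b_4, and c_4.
a_1 = 3.5
b_1 = 1.5
c_1 = 0.5
q_1 = 2.5
t_1 = 1.5
a_2 = 2.5
b_2 = 7
c_2 = 7.5
a_3 = 1.5
b_3 = 3.5
c_3 = 0.5
p_3 = 1.5
t_3 = 2
a_4 = 4.5
b_4 = 3
c_4 = 8.5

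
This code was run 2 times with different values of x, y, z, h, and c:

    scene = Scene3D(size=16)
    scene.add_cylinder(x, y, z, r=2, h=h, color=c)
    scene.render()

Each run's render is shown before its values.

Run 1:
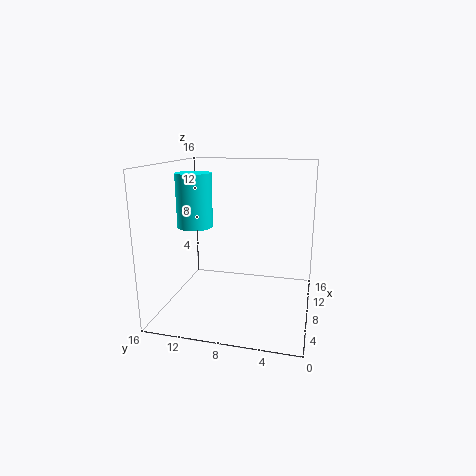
x = 8
y = 13
z = 9
h = 6
c = 'cyan'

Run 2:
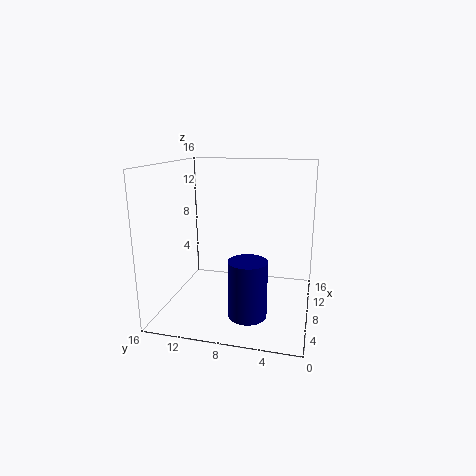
x = 4
y = 6
z = 1
h = 6
c = 'navy'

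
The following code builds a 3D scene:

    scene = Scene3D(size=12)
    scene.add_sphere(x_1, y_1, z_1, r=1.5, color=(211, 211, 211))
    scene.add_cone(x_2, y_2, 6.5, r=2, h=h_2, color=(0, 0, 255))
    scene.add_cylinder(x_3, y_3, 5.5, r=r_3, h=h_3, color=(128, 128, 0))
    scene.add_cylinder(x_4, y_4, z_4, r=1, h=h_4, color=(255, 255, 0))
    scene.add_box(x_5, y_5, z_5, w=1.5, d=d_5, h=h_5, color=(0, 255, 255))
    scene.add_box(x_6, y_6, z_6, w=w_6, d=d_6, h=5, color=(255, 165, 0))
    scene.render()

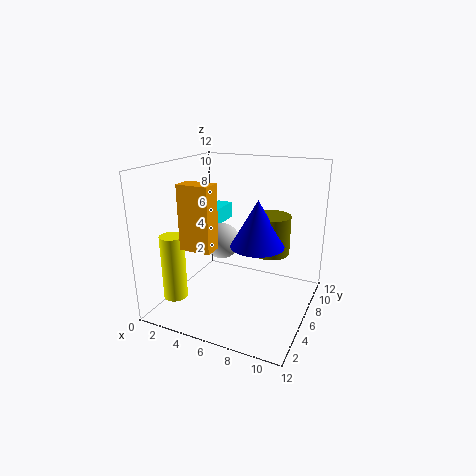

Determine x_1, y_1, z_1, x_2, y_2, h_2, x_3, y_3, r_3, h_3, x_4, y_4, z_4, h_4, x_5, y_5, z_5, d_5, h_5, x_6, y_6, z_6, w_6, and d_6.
x_1 = 4.5; y_1 = 6; z_1 = 5.5; x_2 = 8.5; y_2 = 4; h_2 = 3.5; x_3 = 9; y_3 = 5.5; r_3 = 1.5; h_3 = 3; x_4 = 1.5; y_4 = 3; z_4 = 1; h_4 = 5.5; x_5 = 1.5; y_5 = 7; z_5 = 6; d_5 = 4; h_5 = 1.5; x_6 = 3; y_6 = 2; z_6 = 6; w_6 = 2.5; d_6 = 1.5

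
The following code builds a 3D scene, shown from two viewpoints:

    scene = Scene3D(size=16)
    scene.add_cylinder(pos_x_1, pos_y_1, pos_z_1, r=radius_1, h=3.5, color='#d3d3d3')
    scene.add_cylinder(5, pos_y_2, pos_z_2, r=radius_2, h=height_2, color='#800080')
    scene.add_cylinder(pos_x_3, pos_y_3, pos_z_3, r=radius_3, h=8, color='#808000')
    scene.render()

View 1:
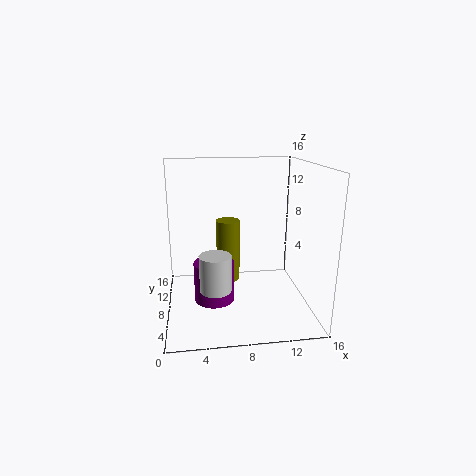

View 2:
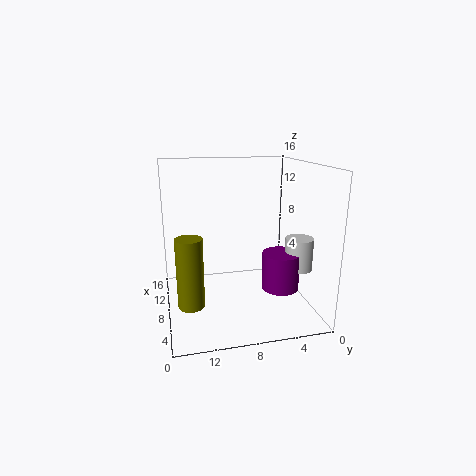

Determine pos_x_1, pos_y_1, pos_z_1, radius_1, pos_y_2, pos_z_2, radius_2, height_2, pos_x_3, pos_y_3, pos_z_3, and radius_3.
pos_x_1 = 5; pos_y_1 = 2; pos_z_1 = 5; radius_1 = 1.5; pos_y_2 = 4; pos_z_2 = 3; radius_2 = 2; height_2 = 4; pos_x_3 = 7.5; pos_y_3 = 13.5; pos_z_3 = 0.5; radius_3 = 1.5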